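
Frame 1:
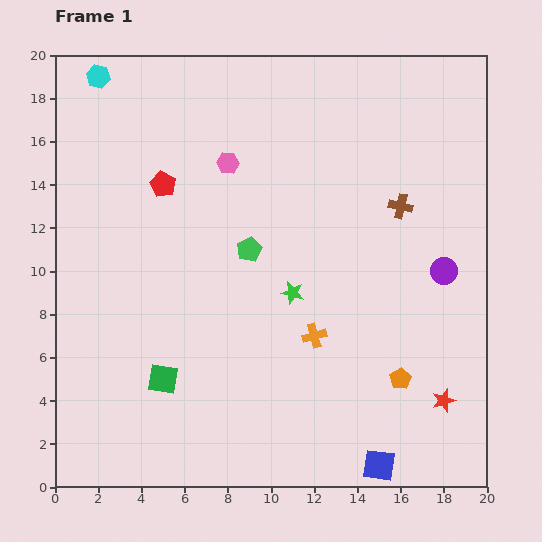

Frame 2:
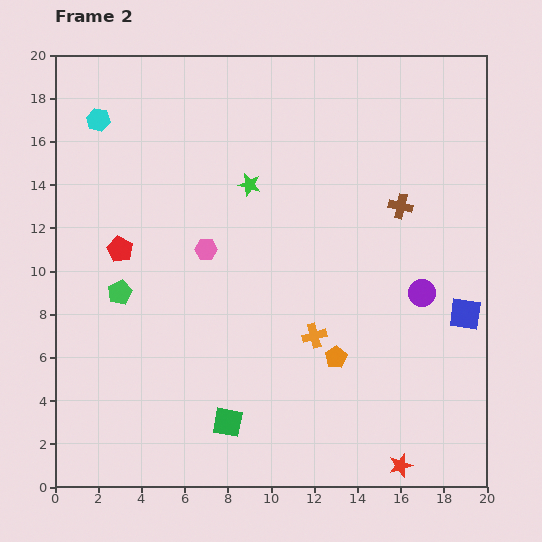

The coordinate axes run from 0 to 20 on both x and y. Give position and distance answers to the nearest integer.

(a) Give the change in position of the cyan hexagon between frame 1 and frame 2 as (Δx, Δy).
(0, -2)

The cyan hexagon was at (2, 19) in frame 1 and (2, 17) in frame 2.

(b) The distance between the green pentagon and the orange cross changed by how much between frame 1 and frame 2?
+4

Distance in frame 1: 5. Distance in frame 2: 9.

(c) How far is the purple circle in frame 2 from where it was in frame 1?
1

The purple circle moved from (18, 10) to (17, 9), a distance of √(1² + 1²) ≈ 1.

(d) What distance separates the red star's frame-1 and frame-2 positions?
4

The red star moved from (18, 4) to (16, 1), a distance of √(2² + 3²) ≈ 4.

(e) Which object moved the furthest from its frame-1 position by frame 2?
the blue square

(moved 8; next 6)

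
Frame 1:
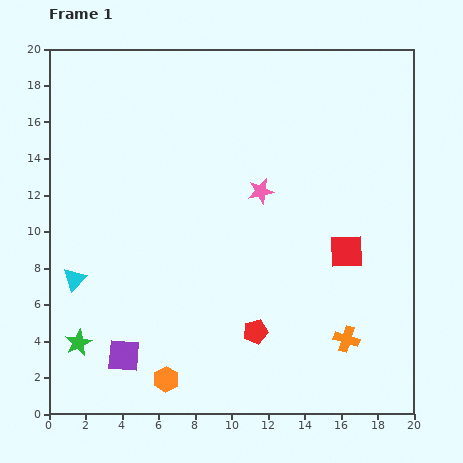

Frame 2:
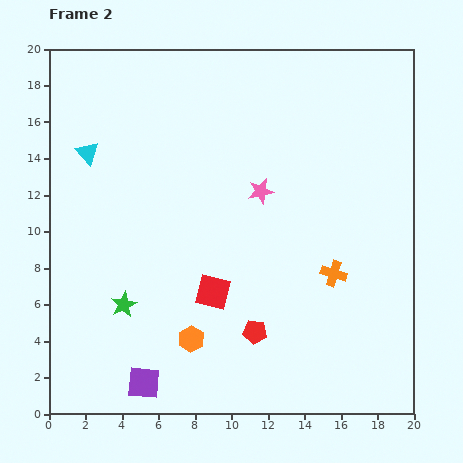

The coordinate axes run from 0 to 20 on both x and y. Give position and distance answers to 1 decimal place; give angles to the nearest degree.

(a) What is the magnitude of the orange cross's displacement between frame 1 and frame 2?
3.7

The orange cross moved from (16.3, 4.1) to (15.6, 7.7), a distance of √(0.7² + 3.6²) ≈ 3.7.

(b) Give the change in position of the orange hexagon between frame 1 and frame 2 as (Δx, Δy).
(1.4, 2.2)

The orange hexagon was at (6.4, 1.9) in frame 1 and (7.8, 4.1) in frame 2.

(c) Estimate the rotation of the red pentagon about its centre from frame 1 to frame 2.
20° clockwise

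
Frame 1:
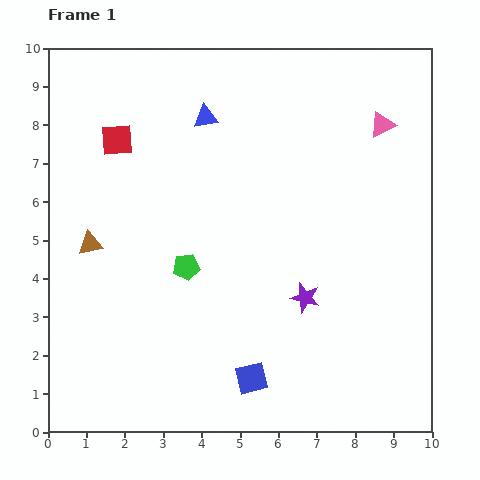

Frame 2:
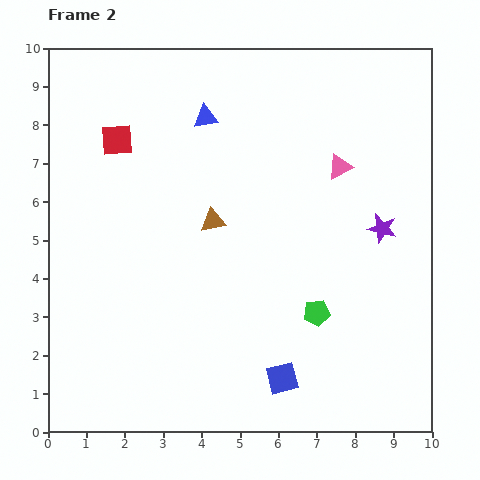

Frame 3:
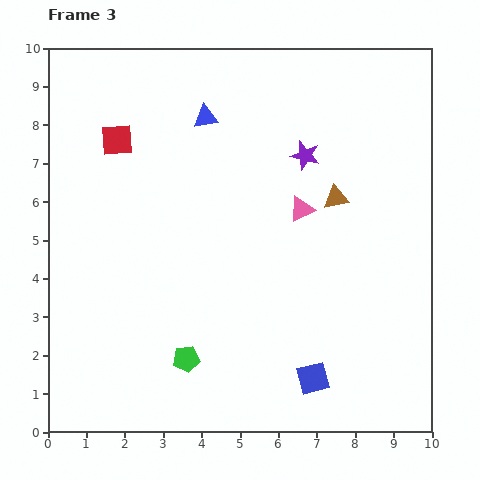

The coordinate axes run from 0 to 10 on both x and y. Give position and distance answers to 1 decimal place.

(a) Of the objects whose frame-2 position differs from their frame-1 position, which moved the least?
the blue square

(moved 0.8)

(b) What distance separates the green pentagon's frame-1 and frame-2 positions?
3.6

The green pentagon moved from (3.6, 4.3) to (7.0, 3.1), a distance of √(3.4² + 1.2²) ≈ 3.6.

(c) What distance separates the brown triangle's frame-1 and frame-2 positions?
3.3

The brown triangle moved from (1.1, 4.9) to (4.3, 5.5), a distance of √(3.2² + 0.6²) ≈ 3.3.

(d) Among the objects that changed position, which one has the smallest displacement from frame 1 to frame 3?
the blue square

(moved 1.6)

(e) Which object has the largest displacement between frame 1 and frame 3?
the brown triangle

(moved 6.5; next 3.7)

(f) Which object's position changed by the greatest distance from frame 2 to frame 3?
the green pentagon

(moved 3.6; next 3.3)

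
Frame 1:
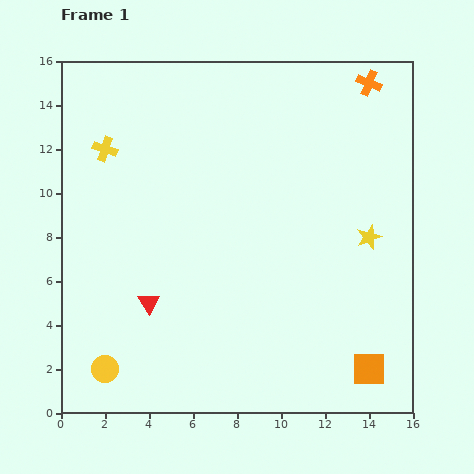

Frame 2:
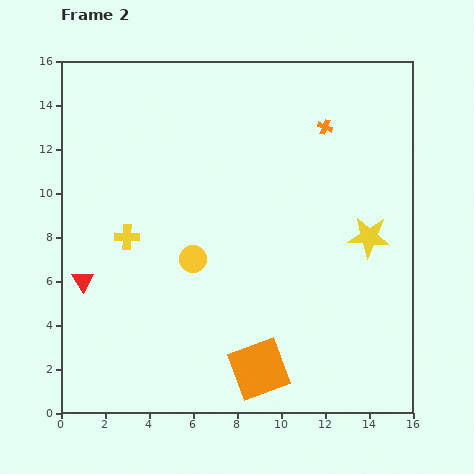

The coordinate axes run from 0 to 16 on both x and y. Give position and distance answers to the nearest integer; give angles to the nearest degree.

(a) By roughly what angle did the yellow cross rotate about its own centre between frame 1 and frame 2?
16° counter-clockwise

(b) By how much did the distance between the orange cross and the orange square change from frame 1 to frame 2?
-2

Distance in frame 1: 13. Distance in frame 2: 11.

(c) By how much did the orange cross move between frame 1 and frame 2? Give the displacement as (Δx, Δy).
(-2, -2)

The orange cross was at (14, 15) in frame 1 and (12, 13) in frame 2.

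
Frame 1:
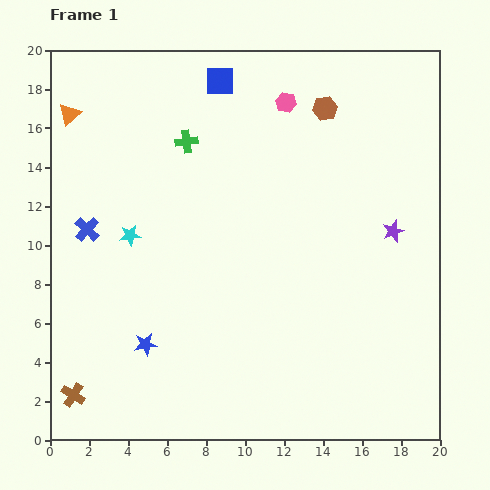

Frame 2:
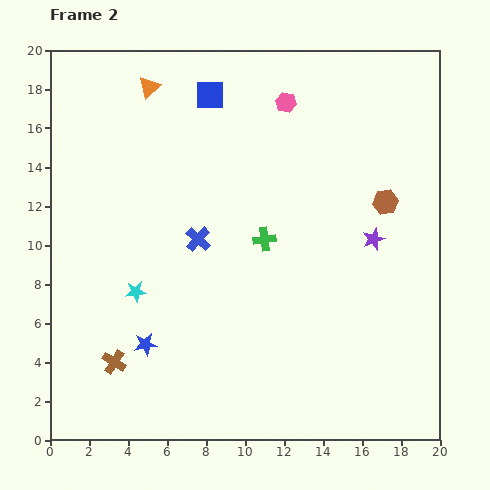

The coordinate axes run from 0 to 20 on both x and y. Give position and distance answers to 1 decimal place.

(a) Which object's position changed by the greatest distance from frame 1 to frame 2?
the green cross

(moved 6.4; next 5.7)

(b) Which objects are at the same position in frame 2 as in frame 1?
the blue star, the pink hexagon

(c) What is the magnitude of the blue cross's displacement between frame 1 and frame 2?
5.7

The blue cross moved from (1.9, 10.8) to (7.6, 10.3), a distance of √(5.7² + 0.5²) ≈ 5.7.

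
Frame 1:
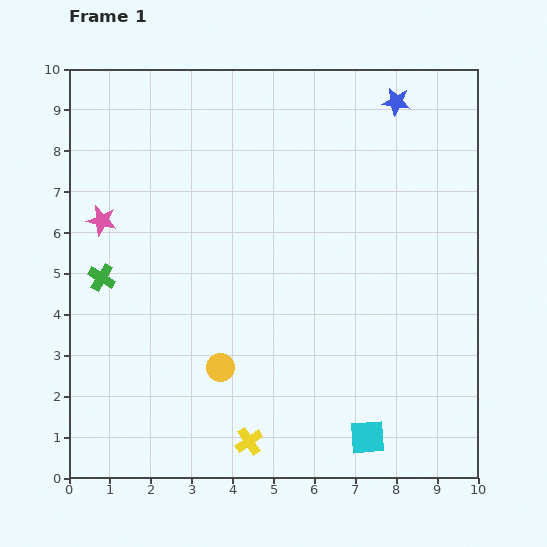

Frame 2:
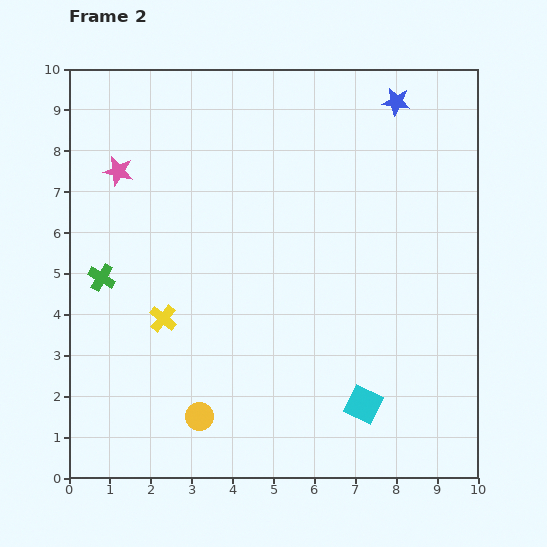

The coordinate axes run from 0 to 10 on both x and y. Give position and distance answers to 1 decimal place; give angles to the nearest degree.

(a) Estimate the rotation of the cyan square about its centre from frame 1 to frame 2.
30° clockwise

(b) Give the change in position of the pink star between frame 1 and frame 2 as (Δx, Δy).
(0.4, 1.2)

The pink star was at (0.8, 6.3) in frame 1 and (1.2, 7.5) in frame 2.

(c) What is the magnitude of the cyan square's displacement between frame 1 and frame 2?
0.8

The cyan square moved from (7.3, 1.0) to (7.2, 1.8), a distance of √(0.1² + 0.8²) ≈ 0.8.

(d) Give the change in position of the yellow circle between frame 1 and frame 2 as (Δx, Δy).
(-0.5, -1.2)

The yellow circle was at (3.7, 2.7) in frame 1 and (3.2, 1.5) in frame 2.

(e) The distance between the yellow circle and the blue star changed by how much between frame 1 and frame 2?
+1.3

Distance in frame 1: 7.8. Distance in frame 2: 9.1.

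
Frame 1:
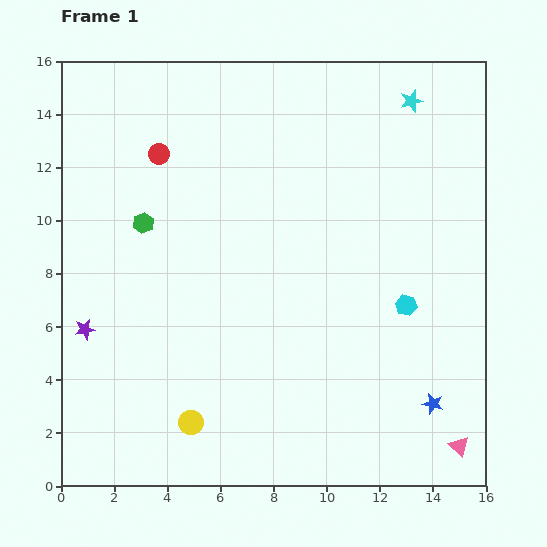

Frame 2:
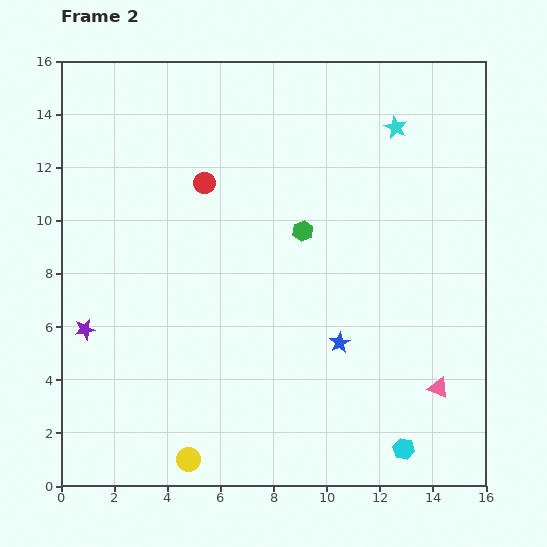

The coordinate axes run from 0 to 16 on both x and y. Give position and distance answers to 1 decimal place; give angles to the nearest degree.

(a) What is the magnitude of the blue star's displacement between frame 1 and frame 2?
4.2

The blue star moved from (14.0, 3.1) to (10.5, 5.4), a distance of √(3.5² + 2.3²) ≈ 4.2.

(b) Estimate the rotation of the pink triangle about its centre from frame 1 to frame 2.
21° counter-clockwise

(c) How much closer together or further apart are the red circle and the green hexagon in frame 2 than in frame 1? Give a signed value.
+1.4

Distance in frame 1: 2.7. Distance in frame 2: 4.1.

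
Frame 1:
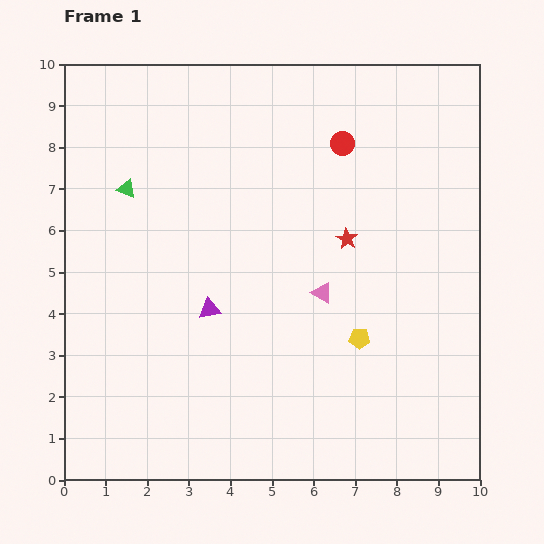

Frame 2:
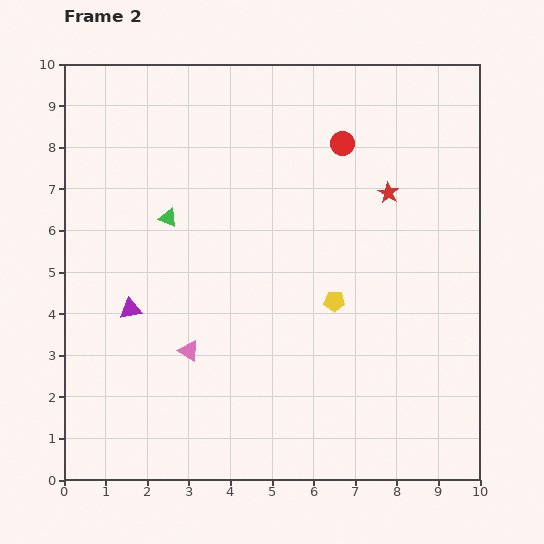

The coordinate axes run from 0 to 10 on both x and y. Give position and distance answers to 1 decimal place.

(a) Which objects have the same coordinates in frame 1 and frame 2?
the red circle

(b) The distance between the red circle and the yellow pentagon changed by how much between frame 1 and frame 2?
-0.9

Distance in frame 1: 4.7. Distance in frame 2: 3.8.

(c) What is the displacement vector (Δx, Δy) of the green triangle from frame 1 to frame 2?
(1.0, -0.7)

The green triangle was at (1.5, 7.0) in frame 1 and (2.5, 6.3) in frame 2.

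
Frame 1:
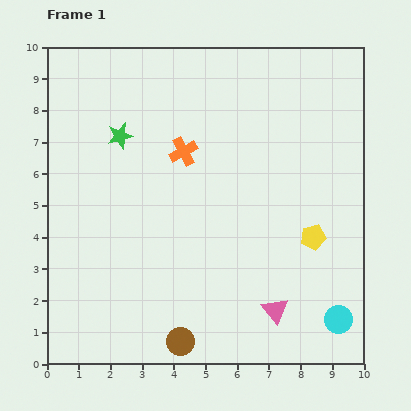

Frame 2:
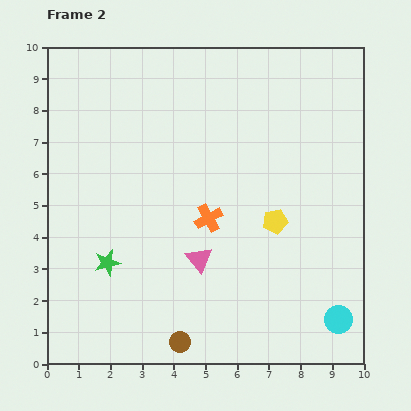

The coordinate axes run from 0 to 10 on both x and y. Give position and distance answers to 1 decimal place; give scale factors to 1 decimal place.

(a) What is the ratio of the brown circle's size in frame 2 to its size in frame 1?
0.7×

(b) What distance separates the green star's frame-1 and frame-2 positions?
4.0

The green star moved from (2.3, 7.2) to (1.9, 3.2), a distance of √(0.4² + 4.0²) ≈ 4.0.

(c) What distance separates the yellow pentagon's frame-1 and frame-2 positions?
1.3

The yellow pentagon moved from (8.4, 4.0) to (7.2, 4.5), a distance of √(1.2² + 0.5²) ≈ 1.3.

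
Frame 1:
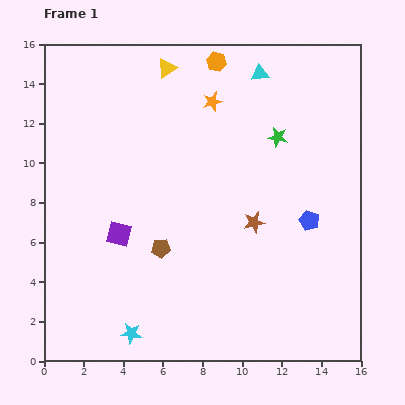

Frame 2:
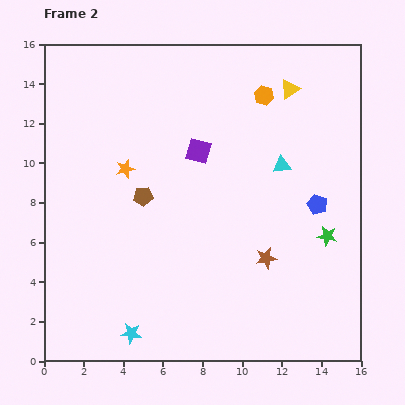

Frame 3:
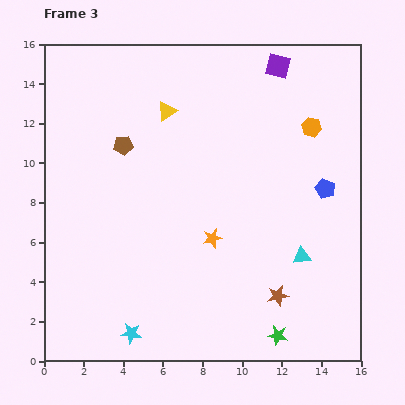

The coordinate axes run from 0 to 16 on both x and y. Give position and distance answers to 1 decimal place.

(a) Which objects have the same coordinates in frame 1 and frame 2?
the cyan star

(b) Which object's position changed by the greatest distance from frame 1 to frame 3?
the purple square

(moved 11.7; next 10.0)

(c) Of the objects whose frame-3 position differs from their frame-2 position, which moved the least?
the blue pentagon

(moved 0.9)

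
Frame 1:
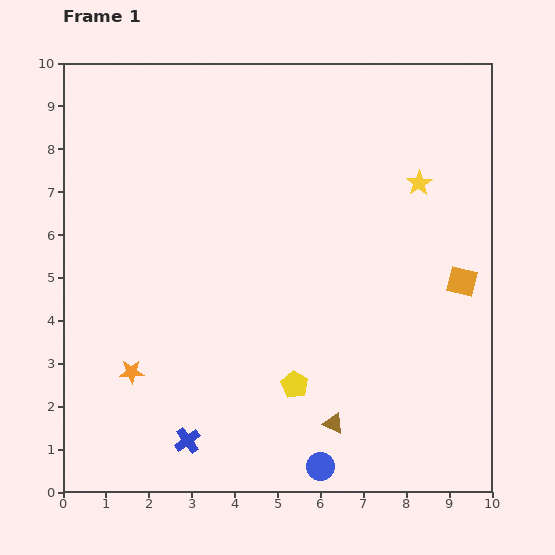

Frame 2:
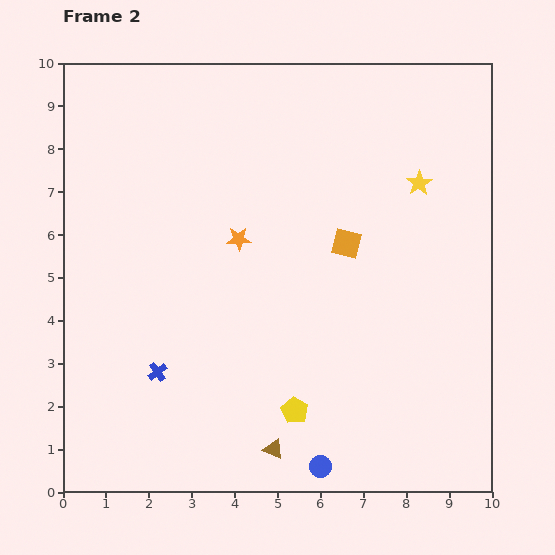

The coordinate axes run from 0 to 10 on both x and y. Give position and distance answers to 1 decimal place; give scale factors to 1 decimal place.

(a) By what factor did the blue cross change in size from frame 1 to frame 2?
0.7×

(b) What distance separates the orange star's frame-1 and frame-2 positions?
4.0

The orange star moved from (1.6, 2.8) to (4.1, 5.9), a distance of √(2.5² + 3.1²) ≈ 4.0.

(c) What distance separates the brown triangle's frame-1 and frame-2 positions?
1.5

The brown triangle moved from (6.3, 1.6) to (4.9, 1.0), a distance of √(1.4² + 0.6²) ≈ 1.5.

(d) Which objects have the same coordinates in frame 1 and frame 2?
the yellow star, the blue circle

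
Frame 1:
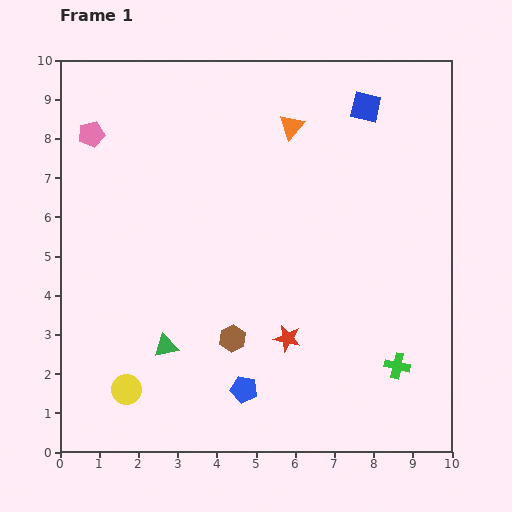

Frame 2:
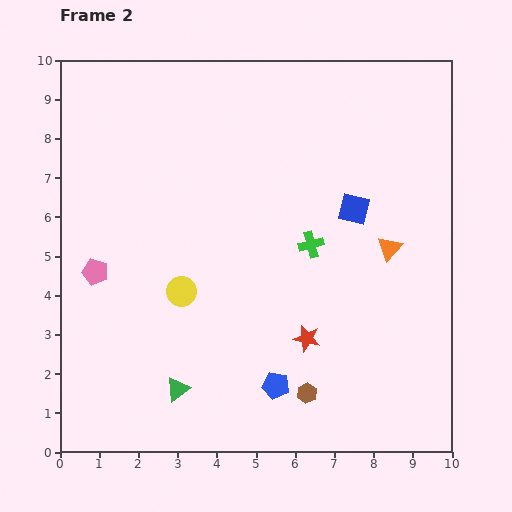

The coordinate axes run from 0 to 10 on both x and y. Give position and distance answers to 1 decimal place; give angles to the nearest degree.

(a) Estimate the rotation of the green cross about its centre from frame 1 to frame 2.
27° counter-clockwise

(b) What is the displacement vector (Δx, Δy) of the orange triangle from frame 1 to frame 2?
(2.5, -3.1)

The orange triangle was at (5.9, 8.3) in frame 1 and (8.4, 5.2) in frame 2.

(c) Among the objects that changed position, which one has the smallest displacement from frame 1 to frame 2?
the red star

(moved 0.5)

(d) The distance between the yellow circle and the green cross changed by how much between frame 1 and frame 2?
-3.4

Distance in frame 1: 6.9. Distance in frame 2: 3.5.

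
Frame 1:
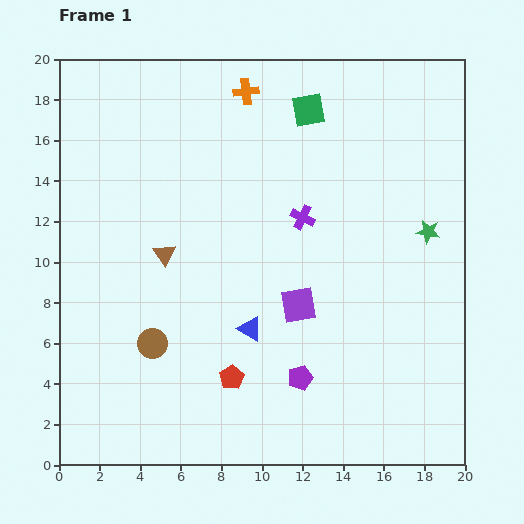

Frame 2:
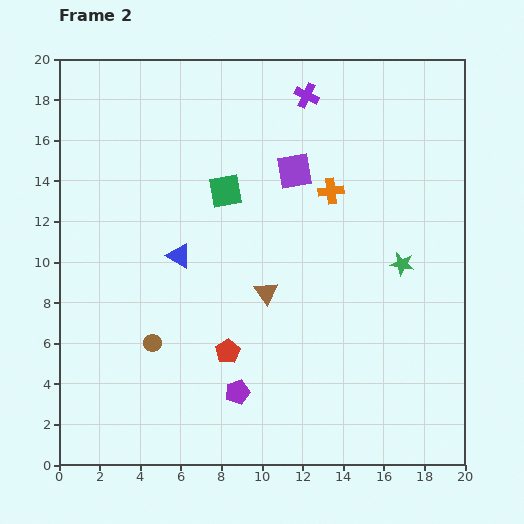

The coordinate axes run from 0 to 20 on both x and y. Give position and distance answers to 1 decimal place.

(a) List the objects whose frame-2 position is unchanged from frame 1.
the brown circle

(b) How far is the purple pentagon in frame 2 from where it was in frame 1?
3.2

The purple pentagon moved from (11.9, 4.3) to (8.8, 3.6), a distance of √(3.1² + 0.7²) ≈ 3.2.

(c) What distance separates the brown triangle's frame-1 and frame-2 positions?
5.3

The brown triangle moved from (5.2, 10.4) to (10.2, 8.5), a distance of √(5.0² + 1.9²) ≈ 5.3.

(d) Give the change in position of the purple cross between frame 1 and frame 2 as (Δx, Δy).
(0.2, 6.0)

The purple cross was at (12.0, 12.2) in frame 1 and (12.2, 18.2) in frame 2.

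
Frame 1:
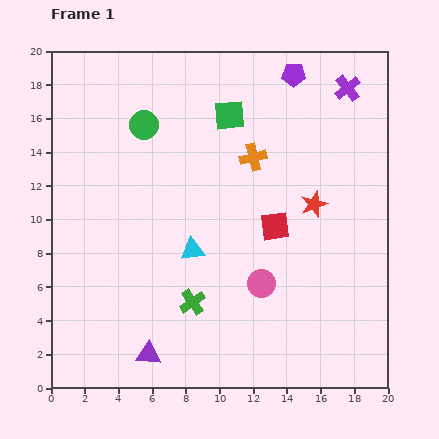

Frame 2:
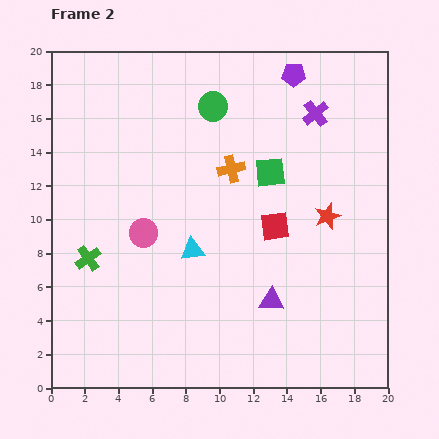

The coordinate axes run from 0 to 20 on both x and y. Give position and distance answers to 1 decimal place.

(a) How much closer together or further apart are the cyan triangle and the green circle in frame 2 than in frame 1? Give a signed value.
+0.7

Distance in frame 1: 7.9. Distance in frame 2: 8.6.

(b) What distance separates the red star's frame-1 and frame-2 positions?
1.1

The red star moved from (15.6, 10.9) to (16.4, 10.2), a distance of √(0.8² + 0.7²) ≈ 1.1.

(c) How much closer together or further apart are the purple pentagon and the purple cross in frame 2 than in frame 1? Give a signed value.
-0.7

Distance in frame 1: 3.3. Distance in frame 2: 2.6.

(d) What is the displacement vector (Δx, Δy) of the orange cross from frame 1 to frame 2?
(-1.3, -0.7)

The orange cross was at (12.0, 13.7) in frame 1 and (10.7, 13.0) in frame 2.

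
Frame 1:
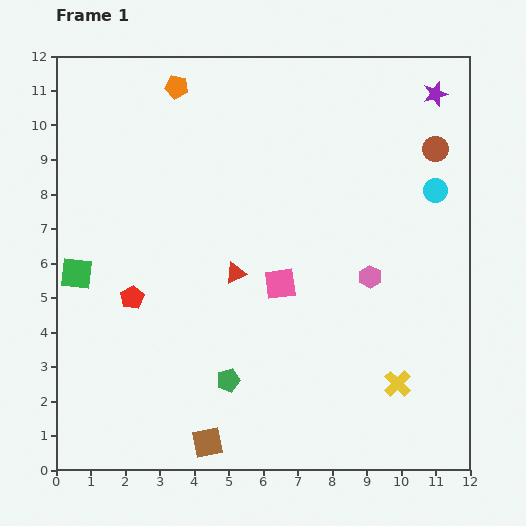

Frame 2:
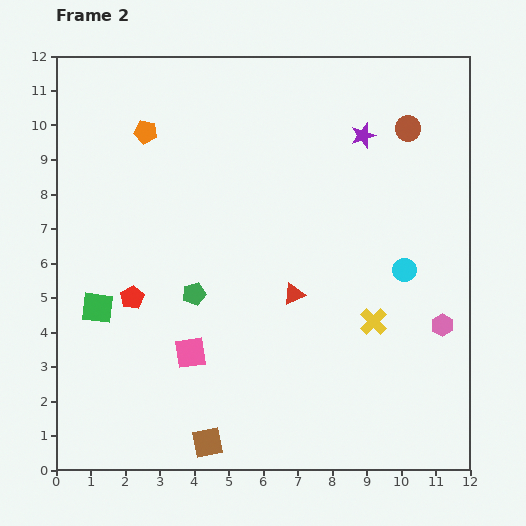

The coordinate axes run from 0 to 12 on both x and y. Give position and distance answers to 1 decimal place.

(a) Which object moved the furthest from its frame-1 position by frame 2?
the pink square

(moved 3.3; next 2.7)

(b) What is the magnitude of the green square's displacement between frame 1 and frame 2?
1.2

The green square moved from (0.6, 5.7) to (1.2, 4.7), a distance of √(0.6² + 1.0²) ≈ 1.2.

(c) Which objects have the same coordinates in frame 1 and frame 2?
the brown square, the red pentagon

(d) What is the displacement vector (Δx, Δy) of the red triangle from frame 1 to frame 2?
(1.7, -0.6)

The red triangle was at (5.2, 5.7) in frame 1 and (6.9, 5.1) in frame 2.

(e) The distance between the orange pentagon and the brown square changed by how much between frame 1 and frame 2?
-1.1

Distance in frame 1: 10.3. Distance in frame 2: 9.2.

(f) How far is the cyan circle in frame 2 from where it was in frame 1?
2.5

The cyan circle moved from (11.0, 8.1) to (10.1, 5.8), a distance of √(0.9² + 2.3²) ≈ 2.5.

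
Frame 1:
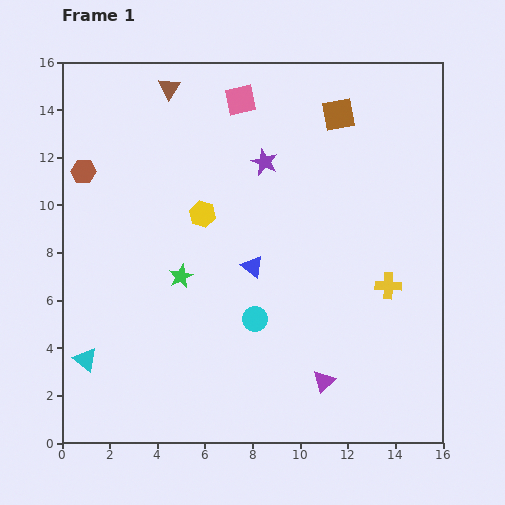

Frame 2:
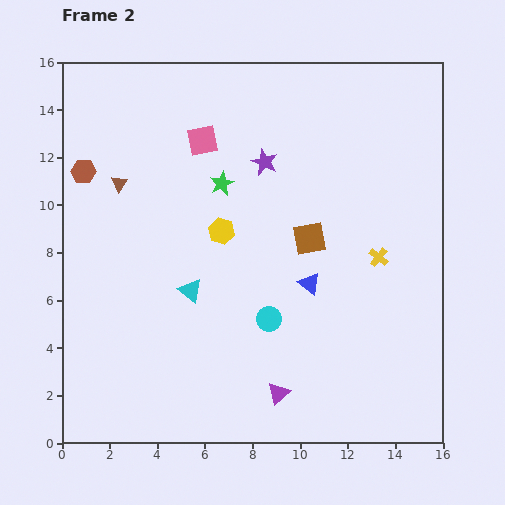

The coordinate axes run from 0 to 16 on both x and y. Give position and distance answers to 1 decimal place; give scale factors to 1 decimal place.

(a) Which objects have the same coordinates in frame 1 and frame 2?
the brown hexagon, the purple star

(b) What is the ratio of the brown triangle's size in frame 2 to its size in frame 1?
0.7×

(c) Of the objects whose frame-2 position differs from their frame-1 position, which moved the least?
the cyan circle

(moved 0.6)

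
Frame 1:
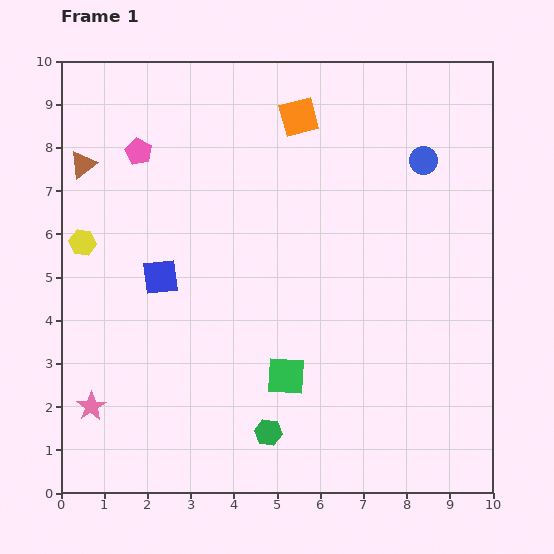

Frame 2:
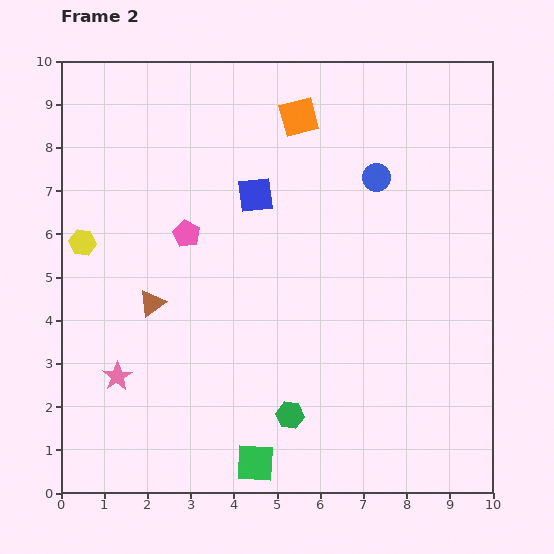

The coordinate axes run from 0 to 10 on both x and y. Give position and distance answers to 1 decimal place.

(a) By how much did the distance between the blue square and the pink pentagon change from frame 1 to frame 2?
-1.1

Distance in frame 1: 2.9. Distance in frame 2: 1.8.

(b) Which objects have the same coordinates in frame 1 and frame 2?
the orange square, the yellow hexagon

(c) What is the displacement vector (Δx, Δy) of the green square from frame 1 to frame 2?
(-0.7, -2.0)

The green square was at (5.2, 2.7) in frame 1 and (4.5, 0.7) in frame 2.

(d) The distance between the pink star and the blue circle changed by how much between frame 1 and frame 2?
-2.0

Distance in frame 1: 9.6. Distance in frame 2: 7.6.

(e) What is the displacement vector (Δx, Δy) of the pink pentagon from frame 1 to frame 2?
(1.1, -1.9)

The pink pentagon was at (1.8, 7.9) in frame 1 and (2.9, 6.0) in frame 2.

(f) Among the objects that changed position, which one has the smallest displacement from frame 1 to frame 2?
the green hexagon

(moved 0.6)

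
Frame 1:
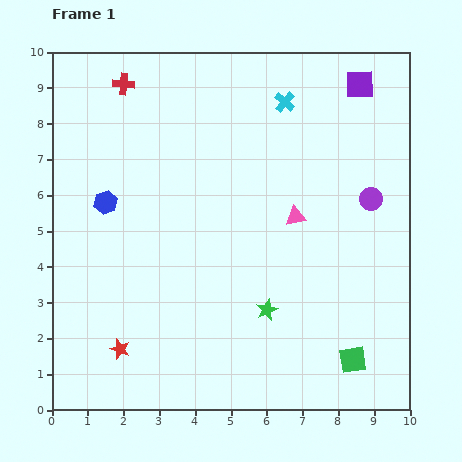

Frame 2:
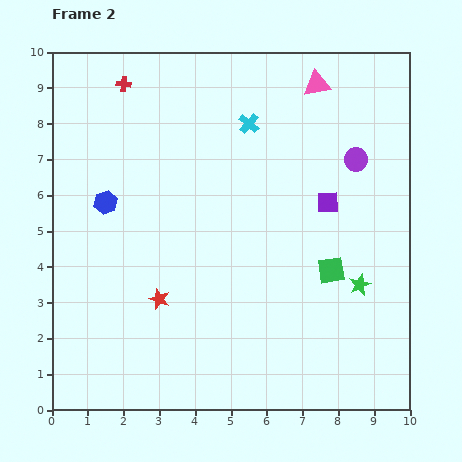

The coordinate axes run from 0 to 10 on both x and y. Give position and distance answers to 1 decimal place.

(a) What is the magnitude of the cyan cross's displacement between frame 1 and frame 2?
1.2

The cyan cross moved from (6.5, 8.6) to (5.5, 8.0), a distance of √(1.0² + 0.6²) ≈ 1.2.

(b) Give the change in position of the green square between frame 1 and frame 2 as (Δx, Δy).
(-0.6, 2.5)

The green square was at (8.4, 1.4) in frame 1 and (7.8, 3.9) in frame 2.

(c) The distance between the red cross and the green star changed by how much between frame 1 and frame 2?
+1.2

Distance in frame 1: 7.5. Distance in frame 2: 8.7.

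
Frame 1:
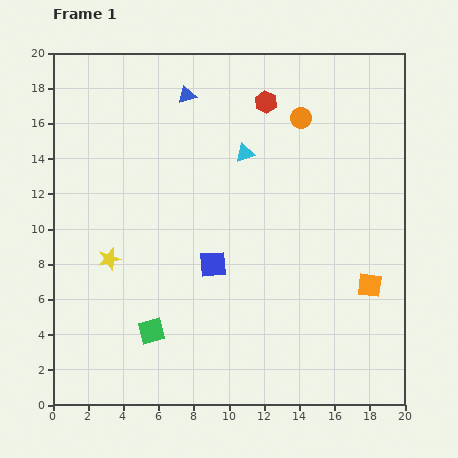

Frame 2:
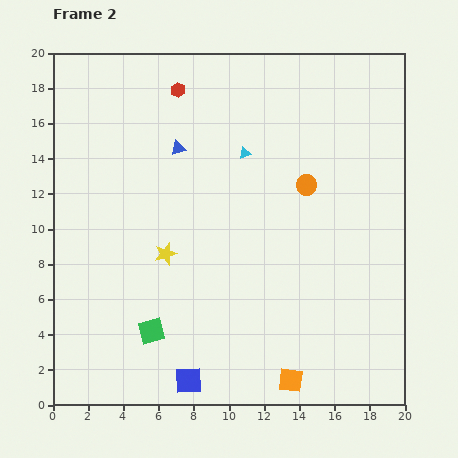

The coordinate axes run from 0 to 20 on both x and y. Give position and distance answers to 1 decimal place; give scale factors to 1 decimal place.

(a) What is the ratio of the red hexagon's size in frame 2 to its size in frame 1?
0.7×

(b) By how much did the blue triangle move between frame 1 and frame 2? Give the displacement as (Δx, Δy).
(-0.5, -3.0)

The blue triangle was at (7.6, 17.6) in frame 1 and (7.1, 14.6) in frame 2.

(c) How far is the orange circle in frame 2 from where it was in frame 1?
3.8

The orange circle moved from (14.1, 16.3) to (14.4, 12.5), a distance of √(0.3² + 3.8²) ≈ 3.8.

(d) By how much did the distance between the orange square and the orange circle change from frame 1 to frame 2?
+0.8

Distance in frame 1: 10.3. Distance in frame 2: 11.1.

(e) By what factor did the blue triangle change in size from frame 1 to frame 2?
0.8×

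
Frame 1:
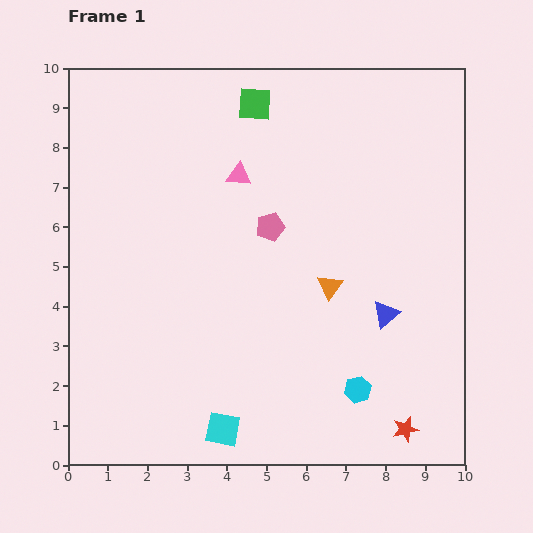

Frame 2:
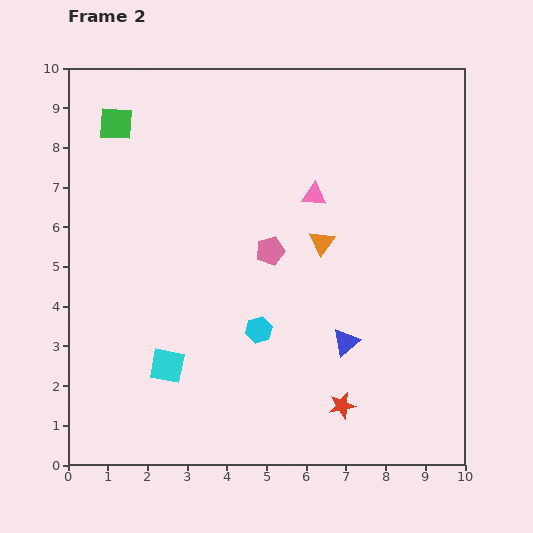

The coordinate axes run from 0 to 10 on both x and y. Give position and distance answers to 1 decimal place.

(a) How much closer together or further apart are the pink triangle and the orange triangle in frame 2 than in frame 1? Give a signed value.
-2.4

Distance in frame 1: 3.6. Distance in frame 2: 1.2.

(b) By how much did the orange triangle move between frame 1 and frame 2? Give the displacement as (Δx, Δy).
(-0.2, 1.1)

The orange triangle was at (6.6, 4.5) in frame 1 and (6.4, 5.6) in frame 2.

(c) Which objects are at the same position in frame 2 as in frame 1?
none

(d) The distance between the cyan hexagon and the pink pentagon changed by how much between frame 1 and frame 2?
-2.7

Distance in frame 1: 4.7. Distance in frame 2: 2.0.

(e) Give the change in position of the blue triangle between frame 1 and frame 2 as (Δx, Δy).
(-1.0, -0.7)

The blue triangle was at (8.0, 3.8) in frame 1 and (7.0, 3.1) in frame 2.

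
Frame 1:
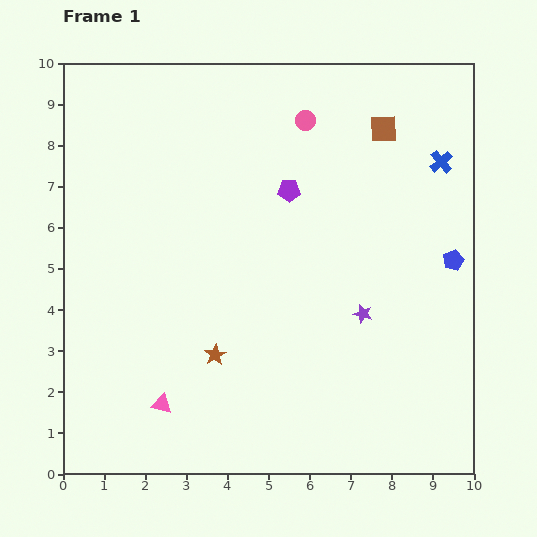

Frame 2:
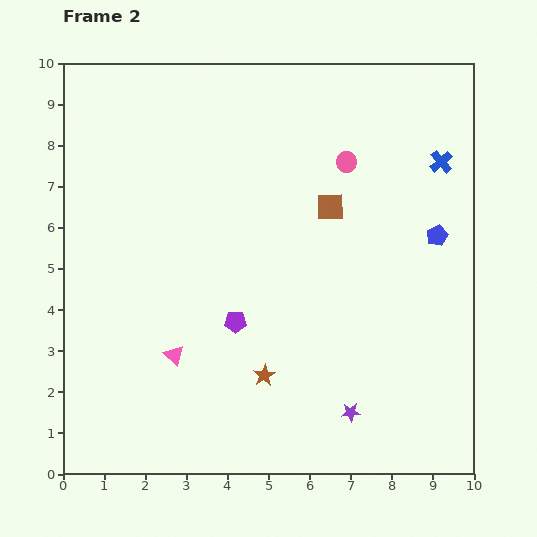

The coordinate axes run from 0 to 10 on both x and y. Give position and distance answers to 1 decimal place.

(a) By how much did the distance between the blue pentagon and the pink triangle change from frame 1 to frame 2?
-0.9

Distance in frame 1: 7.9. Distance in frame 2: 7.0.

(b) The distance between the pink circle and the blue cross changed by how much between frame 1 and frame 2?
-1.1

Distance in frame 1: 3.4. Distance in frame 2: 2.3.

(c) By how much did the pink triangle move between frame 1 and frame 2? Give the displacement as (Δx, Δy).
(0.3, 1.2)

The pink triangle was at (2.4, 1.7) in frame 1 and (2.7, 2.9) in frame 2.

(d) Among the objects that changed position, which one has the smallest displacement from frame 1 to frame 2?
the blue pentagon

(moved 0.7)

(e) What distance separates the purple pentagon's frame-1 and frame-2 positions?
3.5

The purple pentagon moved from (5.5, 6.9) to (4.2, 3.7), a distance of √(1.3² + 3.2²) ≈ 3.5.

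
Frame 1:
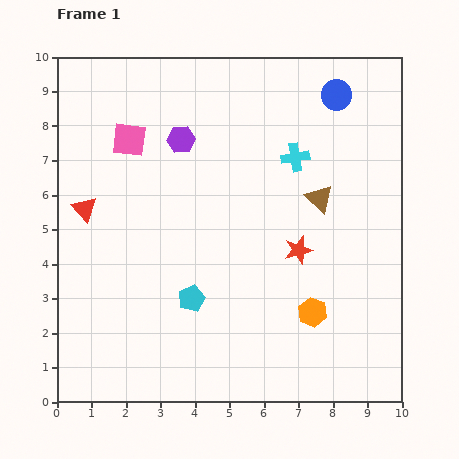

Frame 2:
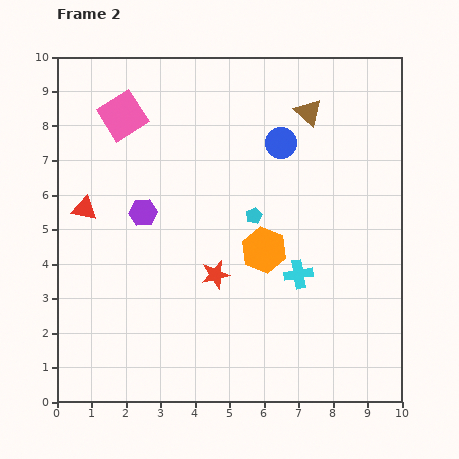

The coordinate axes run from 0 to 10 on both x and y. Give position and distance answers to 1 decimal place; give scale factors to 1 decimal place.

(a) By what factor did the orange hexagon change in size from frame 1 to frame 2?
1.5×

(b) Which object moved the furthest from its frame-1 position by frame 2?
the cyan cross

(moved 3.4; next 3.0)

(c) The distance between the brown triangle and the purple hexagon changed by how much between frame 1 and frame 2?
+1.3

Distance in frame 1: 4.3. Distance in frame 2: 5.6.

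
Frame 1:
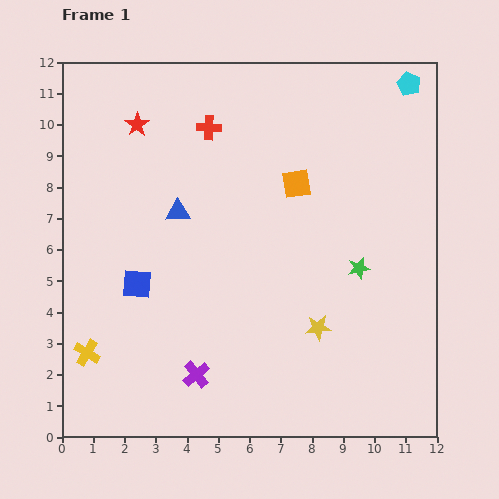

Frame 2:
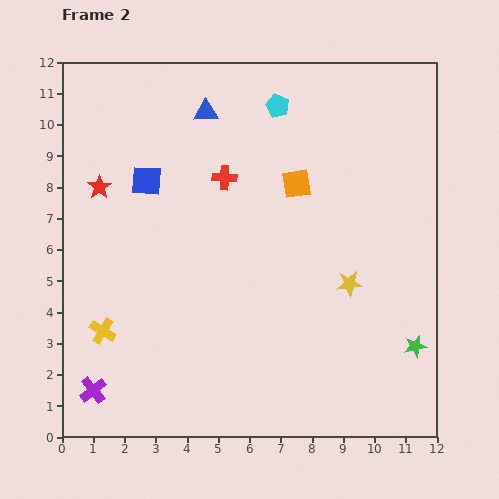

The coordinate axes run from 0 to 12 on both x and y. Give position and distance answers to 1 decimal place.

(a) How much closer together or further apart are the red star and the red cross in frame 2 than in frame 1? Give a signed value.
+1.7

Distance in frame 1: 2.3. Distance in frame 2: 4.0.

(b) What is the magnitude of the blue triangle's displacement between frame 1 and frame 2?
3.3

The blue triangle moved from (3.7, 7.2) to (4.6, 10.4), a distance of √(0.9² + 3.2²) ≈ 3.3.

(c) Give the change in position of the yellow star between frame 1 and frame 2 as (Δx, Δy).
(1.0, 1.4)

The yellow star was at (8.2, 3.5) in frame 1 and (9.2, 4.9) in frame 2.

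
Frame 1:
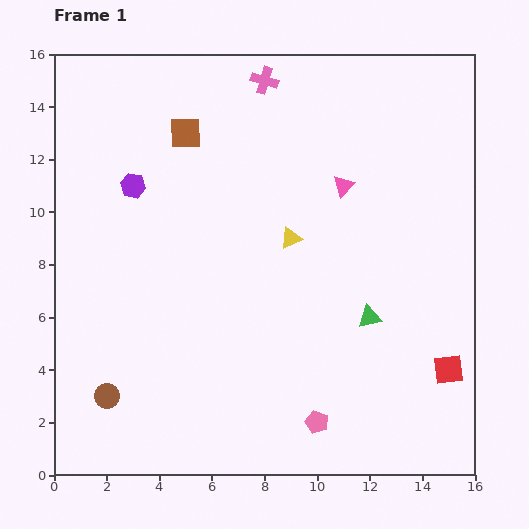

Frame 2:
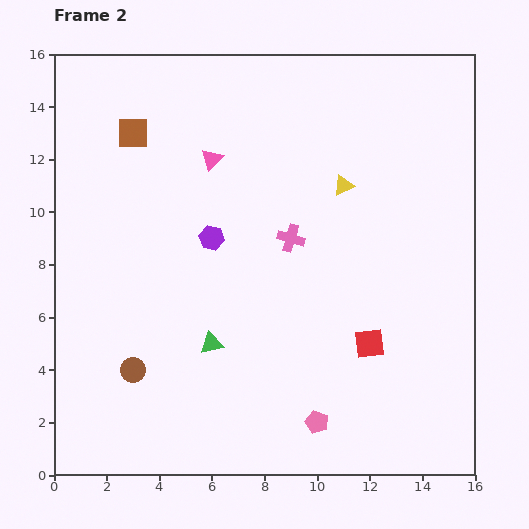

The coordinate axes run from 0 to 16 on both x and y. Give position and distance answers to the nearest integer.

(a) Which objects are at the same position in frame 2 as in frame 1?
the pink pentagon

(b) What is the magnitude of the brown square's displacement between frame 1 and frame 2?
2

The brown square moved from (5, 13) to (3, 13), a distance of √(2² + 0²) ≈ 2.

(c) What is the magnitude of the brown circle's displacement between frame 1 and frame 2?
1

The brown circle moved from (2, 3) to (3, 4), a distance of √(1² + 1²) ≈ 1.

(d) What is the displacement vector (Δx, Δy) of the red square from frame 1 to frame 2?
(-3, 1)

The red square was at (15, 4) in frame 1 and (12, 5) in frame 2.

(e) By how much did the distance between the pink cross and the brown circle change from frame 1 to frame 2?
-5

Distance in frame 1: 13. Distance in frame 2: 8.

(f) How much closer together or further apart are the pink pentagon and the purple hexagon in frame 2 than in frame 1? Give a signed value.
-3

Distance in frame 1: 11. Distance in frame 2: 8.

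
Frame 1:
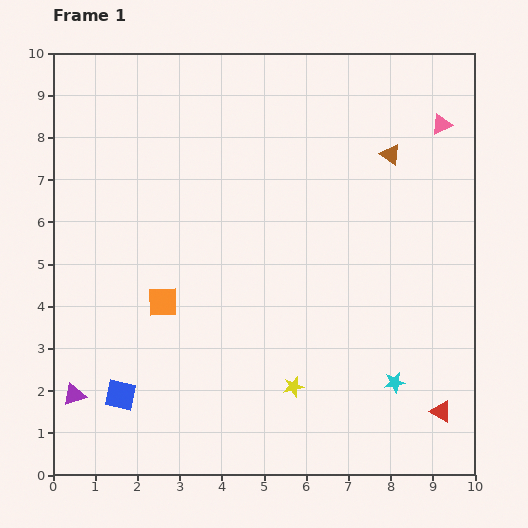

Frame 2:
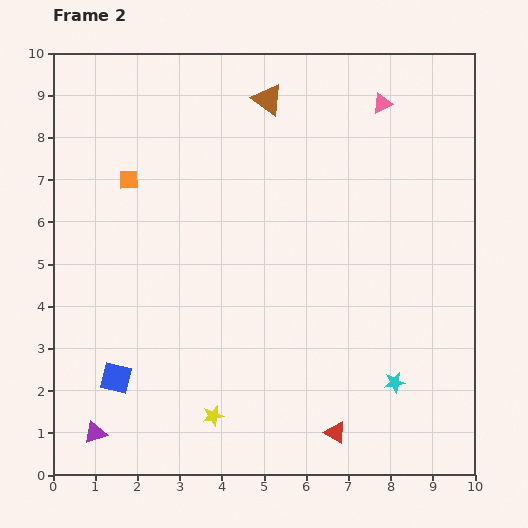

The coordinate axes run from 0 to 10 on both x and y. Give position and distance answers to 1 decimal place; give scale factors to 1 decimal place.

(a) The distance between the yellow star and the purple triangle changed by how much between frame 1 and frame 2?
-2.4

Distance in frame 1: 5.2. Distance in frame 2: 2.8.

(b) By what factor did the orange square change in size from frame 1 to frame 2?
0.6×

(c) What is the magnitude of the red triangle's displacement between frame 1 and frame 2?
2.5

The red triangle moved from (9.2, 1.5) to (6.7, 1.0), a distance of √(2.5² + 0.5²) ≈ 2.5.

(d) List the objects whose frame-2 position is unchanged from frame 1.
the cyan star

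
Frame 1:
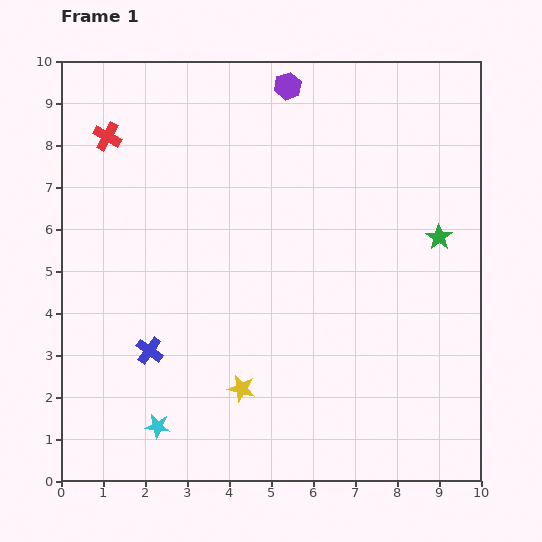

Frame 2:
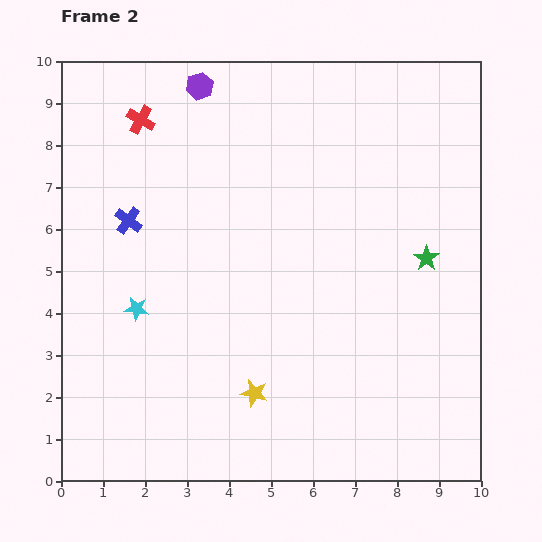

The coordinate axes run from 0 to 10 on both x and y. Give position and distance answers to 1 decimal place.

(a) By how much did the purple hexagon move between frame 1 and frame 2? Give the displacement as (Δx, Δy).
(-2.1, 0.0)

The purple hexagon was at (5.4, 9.4) in frame 1 and (3.3, 9.4) in frame 2.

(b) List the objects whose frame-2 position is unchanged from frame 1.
none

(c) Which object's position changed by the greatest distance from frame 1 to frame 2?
the blue cross

(moved 3.1; next 2.8)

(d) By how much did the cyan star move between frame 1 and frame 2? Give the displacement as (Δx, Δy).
(-0.5, 2.8)

The cyan star was at (2.3, 1.3) in frame 1 and (1.8, 4.1) in frame 2.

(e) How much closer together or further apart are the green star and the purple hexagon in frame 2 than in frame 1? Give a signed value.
+1.7

Distance in frame 1: 5.1. Distance in frame 2: 6.8.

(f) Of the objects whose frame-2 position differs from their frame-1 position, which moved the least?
the yellow star

(moved 0.3)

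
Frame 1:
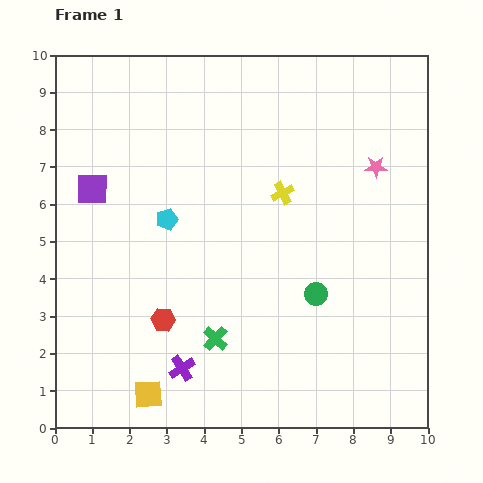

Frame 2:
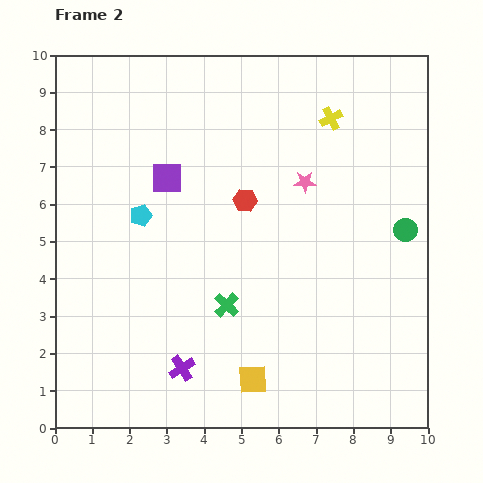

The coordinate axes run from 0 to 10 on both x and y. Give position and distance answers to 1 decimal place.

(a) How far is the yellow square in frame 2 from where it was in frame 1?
2.8

The yellow square moved from (2.5, 0.9) to (5.3, 1.3), a distance of √(2.8² + 0.4²) ≈ 2.8.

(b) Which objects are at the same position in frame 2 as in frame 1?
the purple cross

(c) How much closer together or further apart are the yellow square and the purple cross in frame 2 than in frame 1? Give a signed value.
+0.8

Distance in frame 1: 1.1. Distance in frame 2: 1.9.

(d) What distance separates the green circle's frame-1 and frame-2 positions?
2.9

The green circle moved from (7.0, 3.6) to (9.4, 5.3), a distance of √(2.4² + 1.7²) ≈ 2.9.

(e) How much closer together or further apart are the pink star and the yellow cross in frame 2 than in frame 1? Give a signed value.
-0.8

Distance in frame 1: 2.6. Distance in frame 2: 1.8.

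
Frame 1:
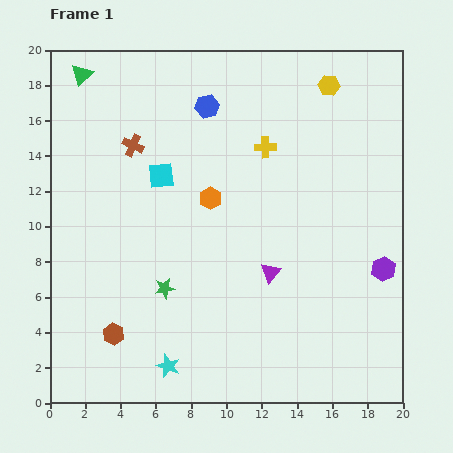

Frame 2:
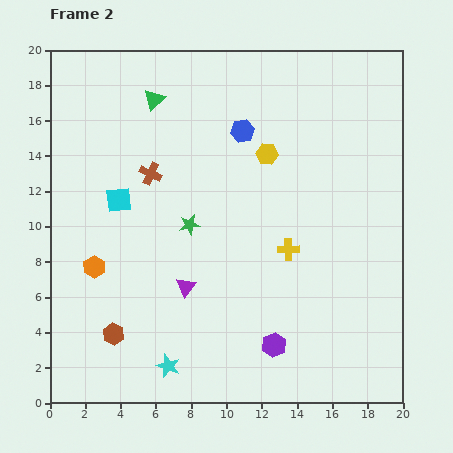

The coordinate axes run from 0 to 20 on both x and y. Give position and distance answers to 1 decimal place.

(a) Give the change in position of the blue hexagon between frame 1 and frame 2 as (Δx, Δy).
(2.0, -1.4)

The blue hexagon was at (8.9, 16.8) in frame 1 and (10.9, 15.4) in frame 2.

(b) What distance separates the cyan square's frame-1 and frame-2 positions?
2.8

The cyan square moved from (6.3, 12.9) to (3.9, 11.5), a distance of √(2.4² + 1.4²) ≈ 2.8.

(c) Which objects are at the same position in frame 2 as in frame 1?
the cyan star, the brown hexagon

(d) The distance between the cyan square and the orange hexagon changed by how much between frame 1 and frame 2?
+0.9

Distance in frame 1: 3.1. Distance in frame 2: 4.0.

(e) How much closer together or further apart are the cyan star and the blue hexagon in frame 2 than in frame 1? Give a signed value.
-1.0

Distance in frame 1: 14.9. Distance in frame 2: 13.9.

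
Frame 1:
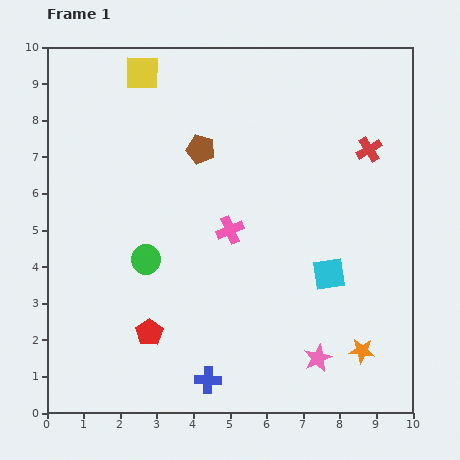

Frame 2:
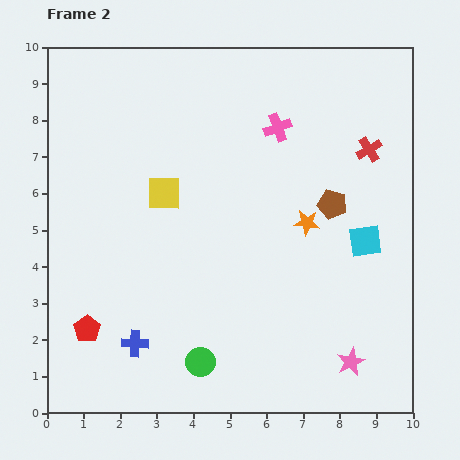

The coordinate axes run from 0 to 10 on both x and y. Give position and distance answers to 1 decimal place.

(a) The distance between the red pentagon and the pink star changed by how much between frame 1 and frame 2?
+2.6

Distance in frame 1: 4.7. Distance in frame 2: 7.3.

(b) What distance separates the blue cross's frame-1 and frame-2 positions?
2.2

The blue cross moved from (4.4, 0.9) to (2.4, 1.9), a distance of √(2.0² + 1.0²) ≈ 2.2.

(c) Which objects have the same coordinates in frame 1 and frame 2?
the red cross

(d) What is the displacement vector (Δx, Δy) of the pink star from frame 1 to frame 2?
(0.9, -0.1)

The pink star was at (7.4, 1.5) in frame 1 and (8.3, 1.4) in frame 2.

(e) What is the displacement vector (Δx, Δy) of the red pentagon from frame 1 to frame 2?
(-1.7, 0.1)

The red pentagon was at (2.8, 2.2) in frame 1 and (1.1, 2.3) in frame 2.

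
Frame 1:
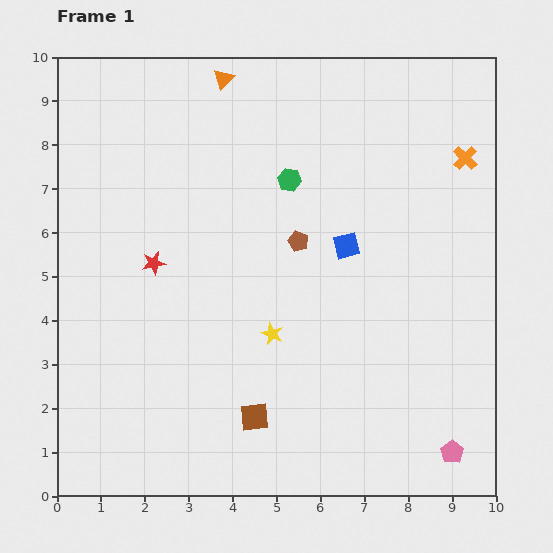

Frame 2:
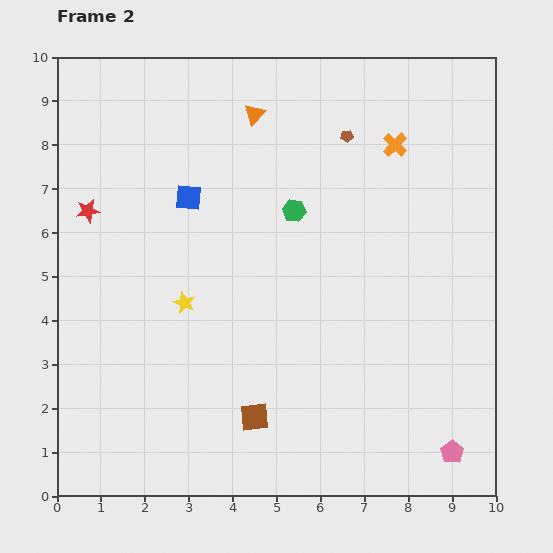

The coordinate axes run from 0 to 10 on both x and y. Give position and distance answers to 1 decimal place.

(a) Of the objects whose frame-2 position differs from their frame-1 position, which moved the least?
the green hexagon

(moved 0.7)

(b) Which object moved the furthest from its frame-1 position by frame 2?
the blue square

(moved 3.8; next 2.6)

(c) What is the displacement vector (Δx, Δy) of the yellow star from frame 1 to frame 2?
(-2.0, 0.7)

The yellow star was at (4.9, 3.7) in frame 1 and (2.9, 4.4) in frame 2.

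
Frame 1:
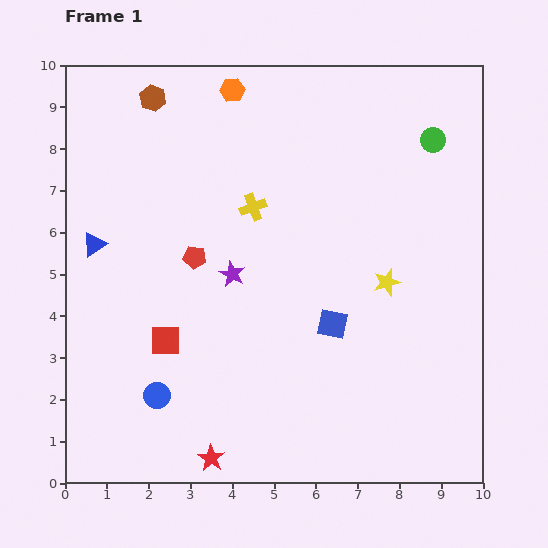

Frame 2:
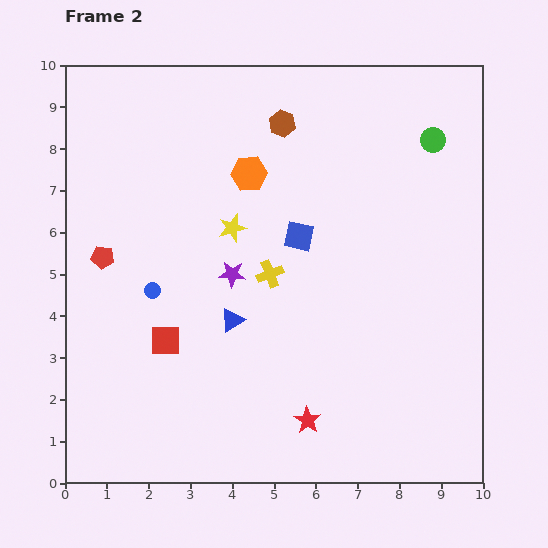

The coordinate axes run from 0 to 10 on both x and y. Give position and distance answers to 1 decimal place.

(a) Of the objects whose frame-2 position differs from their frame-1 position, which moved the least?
the yellow cross

(moved 1.6)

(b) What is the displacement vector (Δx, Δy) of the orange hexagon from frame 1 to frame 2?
(0.4, -2.0)

The orange hexagon was at (4.0, 9.4) in frame 1 and (4.4, 7.4) in frame 2.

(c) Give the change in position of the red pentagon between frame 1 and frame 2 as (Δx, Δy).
(-2.2, 0.0)

The red pentagon was at (3.1, 5.4) in frame 1 and (0.9, 5.4) in frame 2.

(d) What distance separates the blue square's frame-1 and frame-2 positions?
2.2

The blue square moved from (6.4, 3.8) to (5.6, 5.9), a distance of √(0.8² + 2.1²) ≈ 2.2.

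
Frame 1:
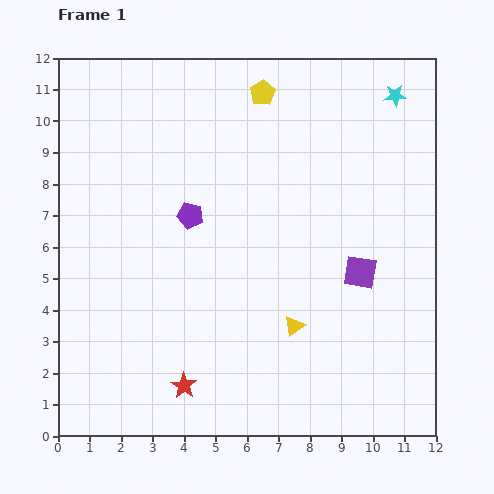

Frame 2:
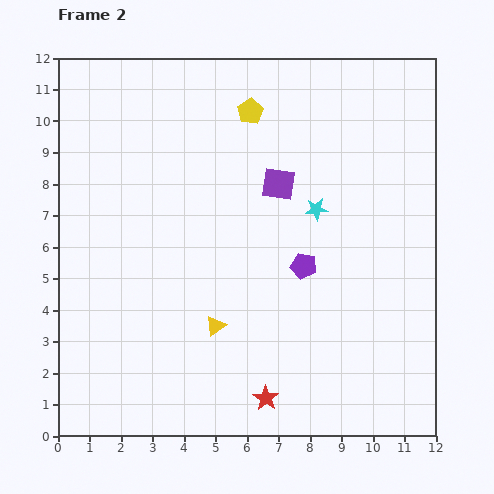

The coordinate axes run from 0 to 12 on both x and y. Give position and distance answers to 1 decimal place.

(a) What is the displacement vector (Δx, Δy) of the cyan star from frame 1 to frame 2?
(-2.5, -3.6)

The cyan star was at (10.7, 10.8) in frame 1 and (8.2, 7.2) in frame 2.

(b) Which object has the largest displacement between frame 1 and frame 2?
the cyan star

(moved 4.4; next 3.9)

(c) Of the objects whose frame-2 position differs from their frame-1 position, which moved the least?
the yellow pentagon

(moved 0.7)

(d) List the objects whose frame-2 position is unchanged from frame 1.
none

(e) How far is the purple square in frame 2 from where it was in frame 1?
3.8

The purple square moved from (9.6, 5.2) to (7.0, 8.0), a distance of √(2.6² + 2.8²) ≈ 3.8.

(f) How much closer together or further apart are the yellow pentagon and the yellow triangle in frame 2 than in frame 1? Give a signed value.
-0.6

Distance in frame 1: 7.5. Distance in frame 2: 6.9.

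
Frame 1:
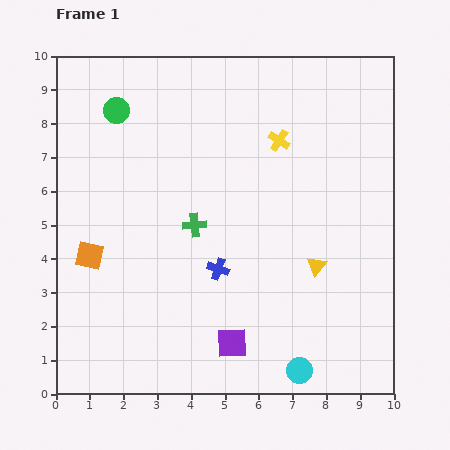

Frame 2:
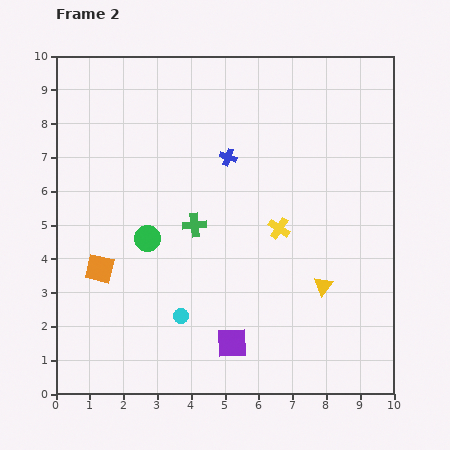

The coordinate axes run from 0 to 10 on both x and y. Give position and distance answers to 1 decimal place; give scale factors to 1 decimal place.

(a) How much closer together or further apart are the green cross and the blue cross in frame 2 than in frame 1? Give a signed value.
+0.7

Distance in frame 1: 1.5. Distance in frame 2: 2.2.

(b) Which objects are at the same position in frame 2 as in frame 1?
the green cross, the purple square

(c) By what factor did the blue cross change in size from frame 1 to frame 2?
0.8×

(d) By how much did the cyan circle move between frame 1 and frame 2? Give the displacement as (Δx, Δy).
(-3.5, 1.6)

The cyan circle was at (7.2, 0.7) in frame 1 and (3.7, 2.3) in frame 2.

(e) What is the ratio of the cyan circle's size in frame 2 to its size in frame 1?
0.6×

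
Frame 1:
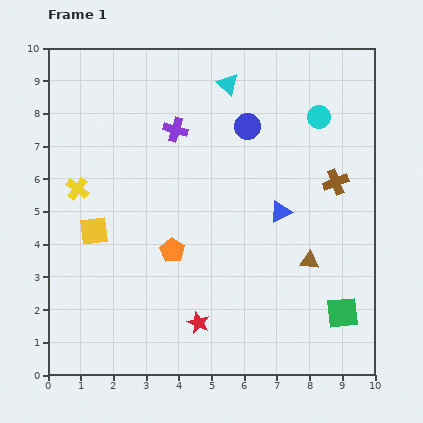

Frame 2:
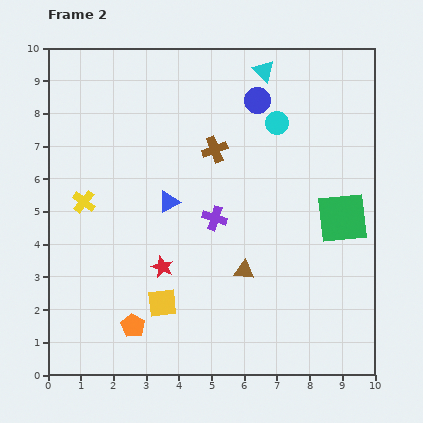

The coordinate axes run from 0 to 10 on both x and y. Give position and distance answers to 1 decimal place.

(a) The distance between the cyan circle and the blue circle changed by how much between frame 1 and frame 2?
-1.3

Distance in frame 1: 2.2. Distance in frame 2: 0.9.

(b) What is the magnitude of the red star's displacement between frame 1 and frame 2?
2.0

The red star moved from (4.6, 1.6) to (3.5, 3.3), a distance of √(1.1² + 1.7²) ≈ 2.0.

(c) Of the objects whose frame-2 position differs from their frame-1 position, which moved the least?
the yellow cross

(moved 0.4)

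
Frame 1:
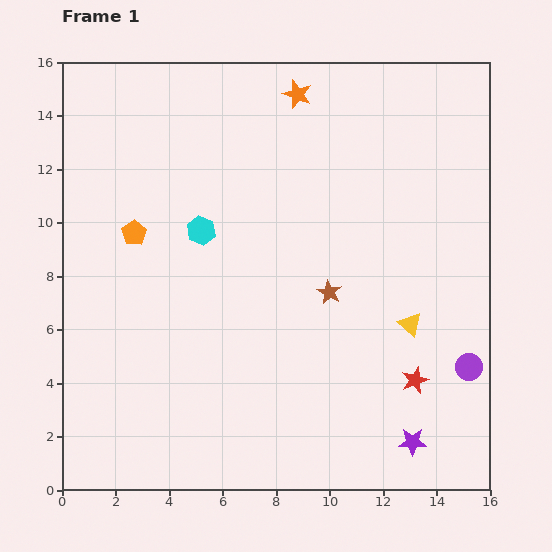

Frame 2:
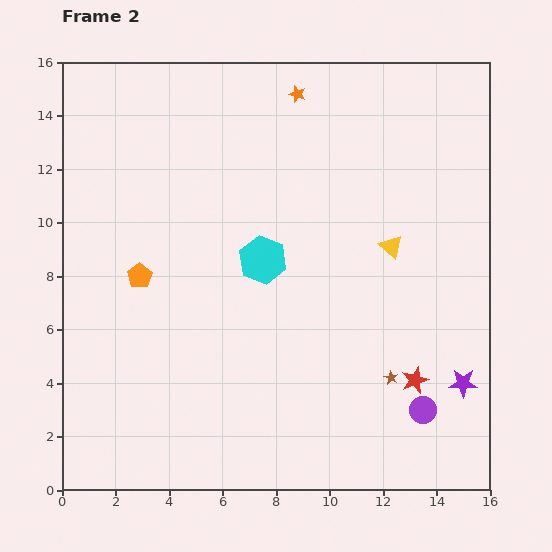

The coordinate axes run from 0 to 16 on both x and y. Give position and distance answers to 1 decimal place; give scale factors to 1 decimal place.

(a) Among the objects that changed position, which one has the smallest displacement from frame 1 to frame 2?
the orange pentagon

(moved 1.6)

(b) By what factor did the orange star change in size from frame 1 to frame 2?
0.6×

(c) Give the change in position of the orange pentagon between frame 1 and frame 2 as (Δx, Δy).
(0.2, -1.6)

The orange pentagon was at (2.7, 9.6) in frame 1 and (2.9, 8.0) in frame 2.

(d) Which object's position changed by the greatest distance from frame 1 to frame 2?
the brown star

(moved 3.9; next 3.0)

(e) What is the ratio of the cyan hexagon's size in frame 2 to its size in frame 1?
1.6×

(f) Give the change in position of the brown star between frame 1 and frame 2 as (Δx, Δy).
(2.3, -3.2)

The brown star was at (10.0, 7.4) in frame 1 and (12.3, 4.2) in frame 2.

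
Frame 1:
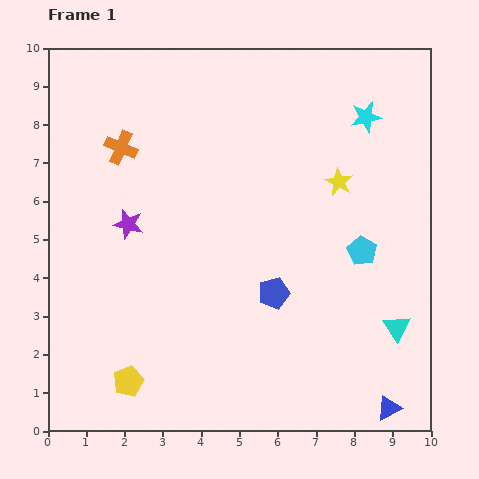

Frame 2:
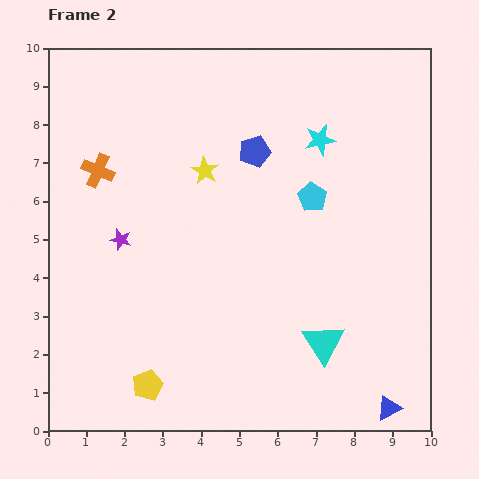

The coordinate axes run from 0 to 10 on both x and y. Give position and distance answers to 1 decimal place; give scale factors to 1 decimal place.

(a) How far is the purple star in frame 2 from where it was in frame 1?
0.4

The purple star moved from (2.1, 5.4) to (1.9, 5.0), a distance of √(0.2² + 0.4²) ≈ 0.4.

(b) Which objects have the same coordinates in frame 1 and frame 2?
the blue triangle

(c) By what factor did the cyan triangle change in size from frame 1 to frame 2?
1.6×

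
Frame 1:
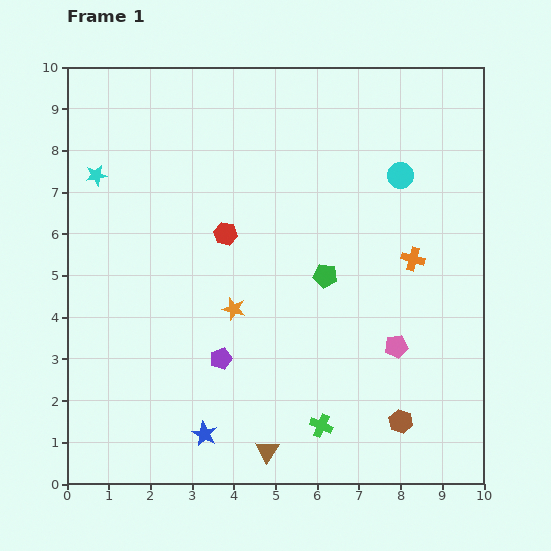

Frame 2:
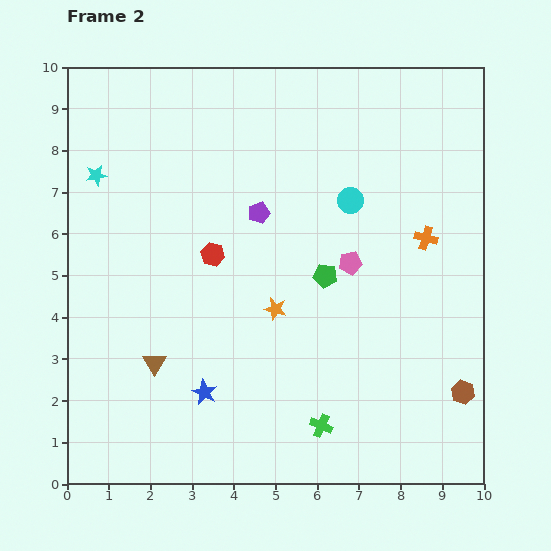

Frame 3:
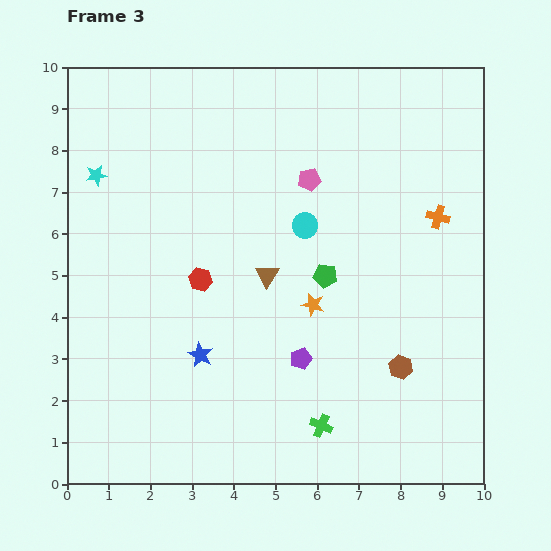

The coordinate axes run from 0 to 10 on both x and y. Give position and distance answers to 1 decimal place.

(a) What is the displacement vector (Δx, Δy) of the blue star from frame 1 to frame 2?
(0.0, 1.0)

The blue star was at (3.3, 1.2) in frame 1 and (3.3, 2.2) in frame 2.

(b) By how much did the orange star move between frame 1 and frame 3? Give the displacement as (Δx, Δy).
(1.9, 0.1)

The orange star was at (4.0, 4.2) in frame 1 and (5.9, 4.3) in frame 3.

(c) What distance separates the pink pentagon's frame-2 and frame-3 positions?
2.2

The pink pentagon moved from (6.8, 5.3) to (5.8, 7.3), a distance of √(1.0² + 2.0²) ≈ 2.2.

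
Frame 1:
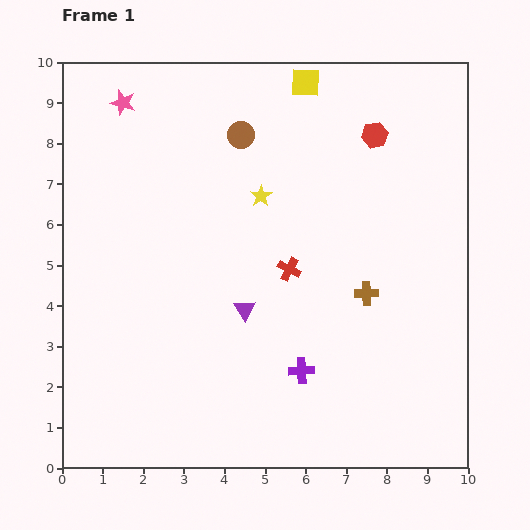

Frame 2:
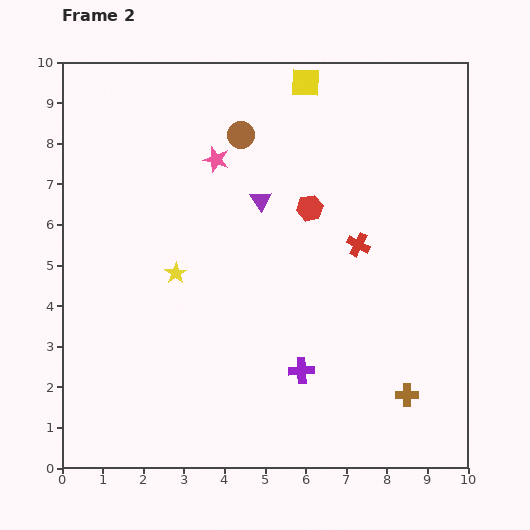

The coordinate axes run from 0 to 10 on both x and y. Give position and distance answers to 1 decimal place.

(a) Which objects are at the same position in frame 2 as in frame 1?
the brown circle, the yellow square, the purple cross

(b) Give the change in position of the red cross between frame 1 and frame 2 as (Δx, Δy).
(1.7, 0.6)

The red cross was at (5.6, 4.9) in frame 1 and (7.3, 5.5) in frame 2.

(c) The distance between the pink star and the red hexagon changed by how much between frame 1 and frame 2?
-3.7

Distance in frame 1: 6.3. Distance in frame 2: 2.6.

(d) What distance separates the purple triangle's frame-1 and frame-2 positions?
2.7

The purple triangle moved from (4.5, 3.9) to (4.9, 6.6), a distance of √(0.4² + 2.7²) ≈ 2.7.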